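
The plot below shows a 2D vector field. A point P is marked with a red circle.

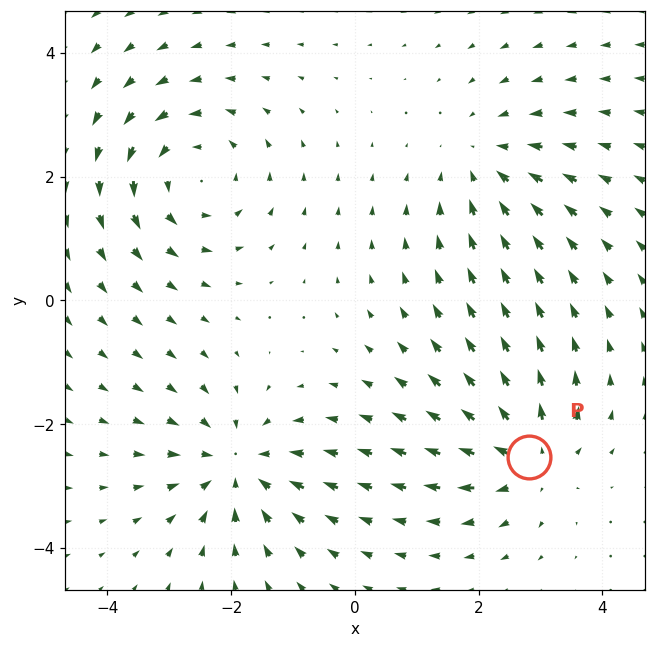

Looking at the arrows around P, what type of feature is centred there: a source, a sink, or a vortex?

source

At P (2.8, -2.5) the arrows spread outward. Divergence about +5, curl ≈0 — positive divergence with near-zero curl is a source.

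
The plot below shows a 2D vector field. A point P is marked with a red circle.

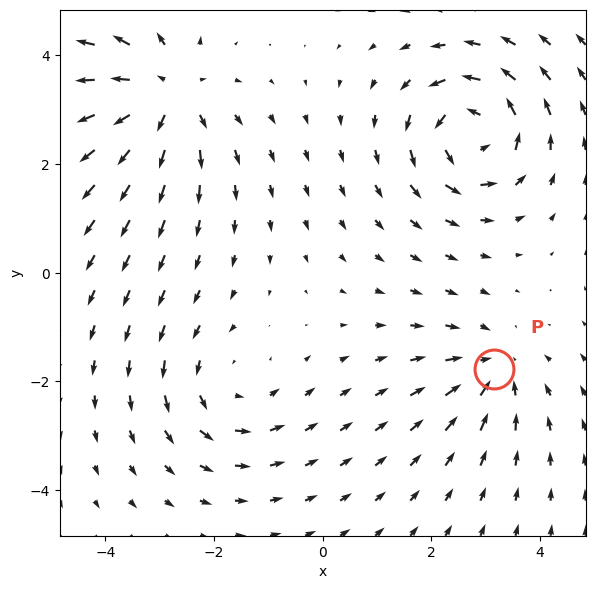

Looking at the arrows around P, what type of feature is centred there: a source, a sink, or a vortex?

At P (3.2, -1.8) the arrows converge inward. Divergence about -4, curl ≈0 — negative divergence with near-zero curl is a sink.

sink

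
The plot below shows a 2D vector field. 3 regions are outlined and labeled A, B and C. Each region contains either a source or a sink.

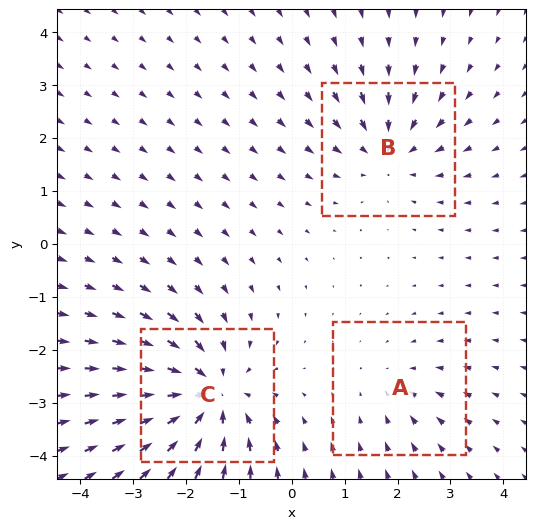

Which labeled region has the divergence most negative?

C

Divergence at each region's feature centre — A: about -2, B: about -3, C: about -5. Region C is most negative.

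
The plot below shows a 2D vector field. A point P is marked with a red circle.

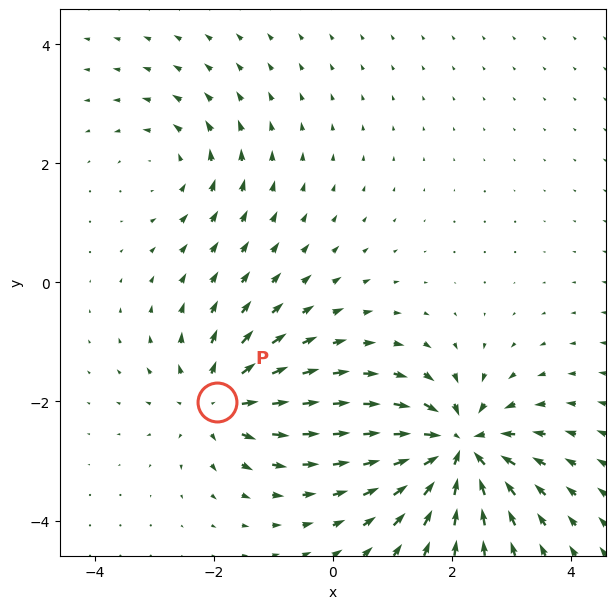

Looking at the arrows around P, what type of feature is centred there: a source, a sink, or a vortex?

At P (-1.9, -2.0) the arrows spread outward. Divergence about +4, curl ≈0 — positive divergence with near-zero curl is a source.

source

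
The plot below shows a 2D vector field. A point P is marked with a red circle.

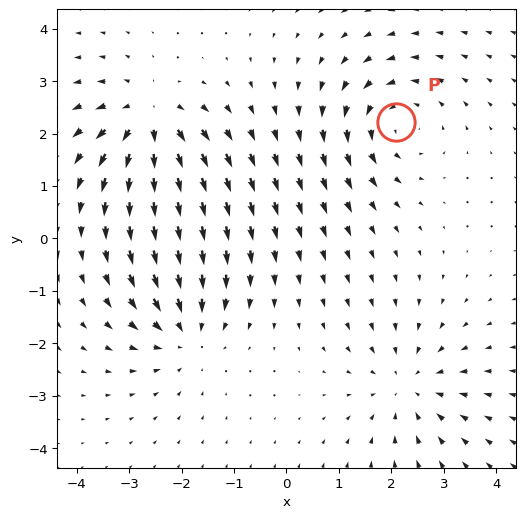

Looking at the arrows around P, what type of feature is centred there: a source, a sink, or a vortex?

At P (2.1, 2.2) the arrows circulate counterclockwise. Divergence ≈0, curl about +4 — near-zero divergence with nonzero curl is a vortex.

vortex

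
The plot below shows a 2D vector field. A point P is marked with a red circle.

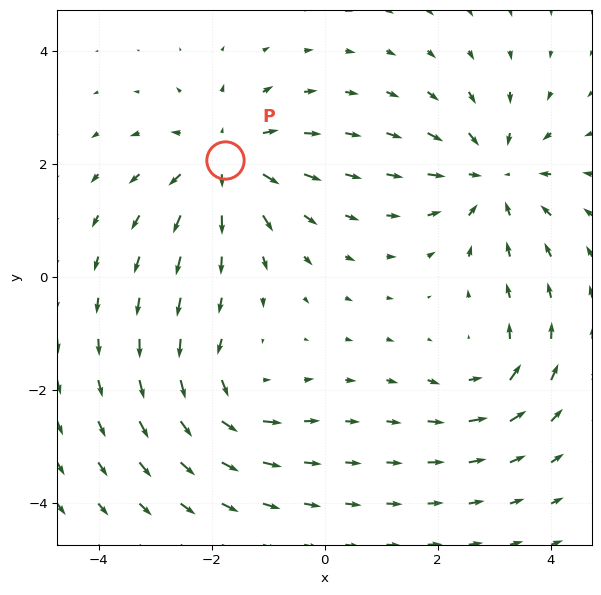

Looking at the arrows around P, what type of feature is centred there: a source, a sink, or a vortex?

At P (-1.8, 2.1) the arrows spread outward. Divergence about +5, curl ≈0 — positive divergence with near-zero curl is a source.

source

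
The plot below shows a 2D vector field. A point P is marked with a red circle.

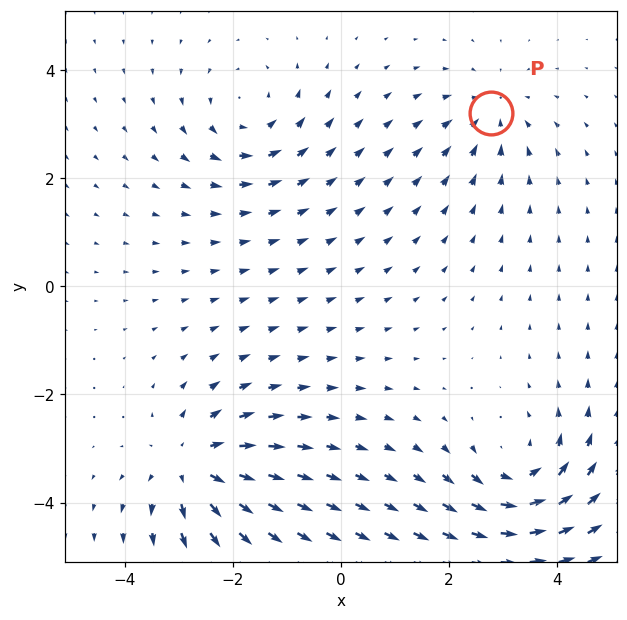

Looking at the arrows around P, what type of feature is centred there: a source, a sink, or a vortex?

At P (2.8, 3.2) the arrows converge inward. Divergence about -3, curl ≈0 — negative divergence with near-zero curl is a sink.

sink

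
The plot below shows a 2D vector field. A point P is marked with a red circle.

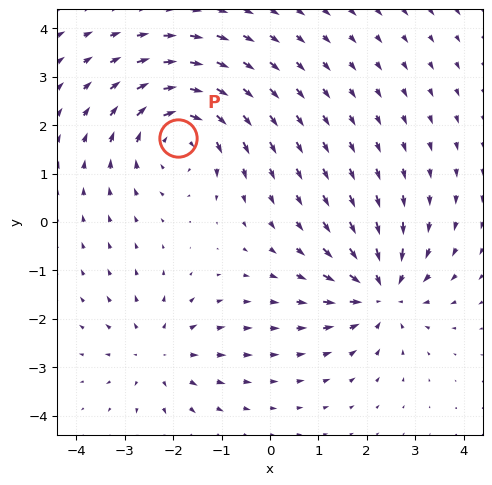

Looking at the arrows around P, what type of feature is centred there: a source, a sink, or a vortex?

At P (-1.9, 1.7) the arrows circulate clockwise. Divergence ≈0, curl about -4 — near-zero divergence with nonzero curl is a vortex.

vortex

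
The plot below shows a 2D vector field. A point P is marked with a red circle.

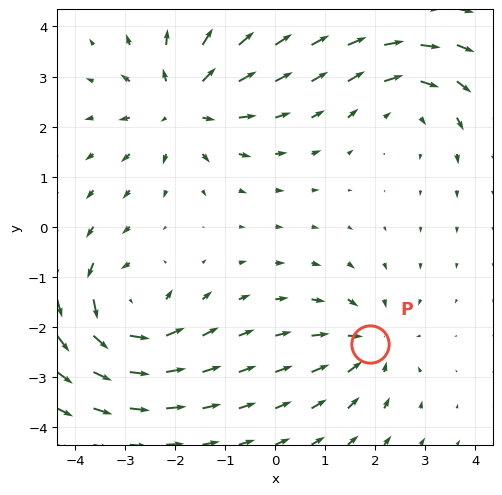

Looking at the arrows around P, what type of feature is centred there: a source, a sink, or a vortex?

At P (1.9, -2.4) the arrows converge inward. Divergence about -4, curl ≈0 — negative divergence with near-zero curl is a sink.

sink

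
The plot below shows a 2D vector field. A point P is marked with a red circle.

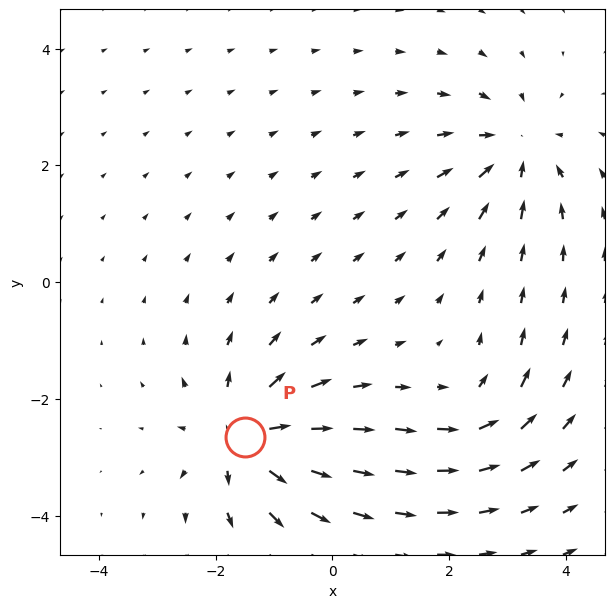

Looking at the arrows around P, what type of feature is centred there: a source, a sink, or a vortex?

source

At P (-1.5, -2.7) the arrows spread outward. Divergence about +5, curl ≈0 — positive divergence with near-zero curl is a source.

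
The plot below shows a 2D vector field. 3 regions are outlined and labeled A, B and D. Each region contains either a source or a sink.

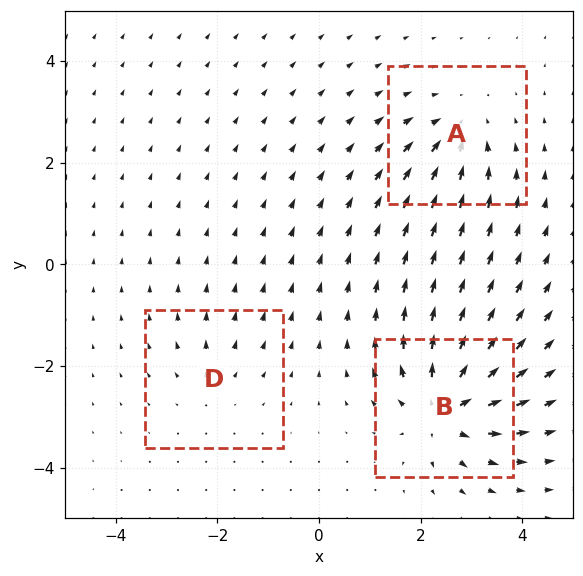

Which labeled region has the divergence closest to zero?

Divergence at each region's feature centre — A: about -4, B: about +6, D: about +2. Region D is closest to zero.

D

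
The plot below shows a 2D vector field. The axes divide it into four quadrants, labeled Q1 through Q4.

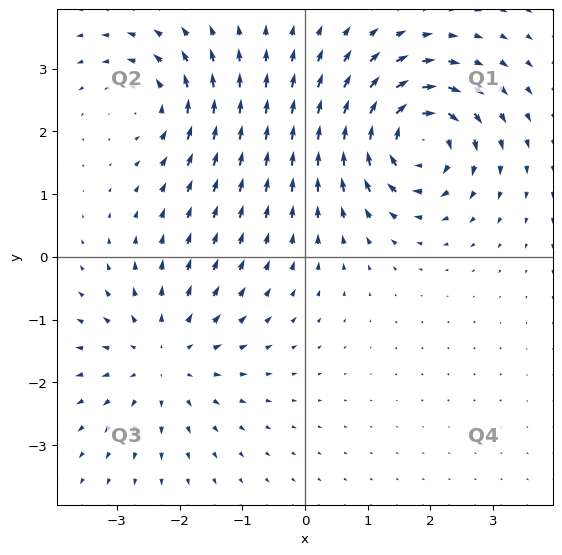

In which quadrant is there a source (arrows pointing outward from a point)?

Q3

The source sits at approximately (-2.2, -1.6), which lies in quadrant Q3. The divergence there is about +4, positive as expected for a source.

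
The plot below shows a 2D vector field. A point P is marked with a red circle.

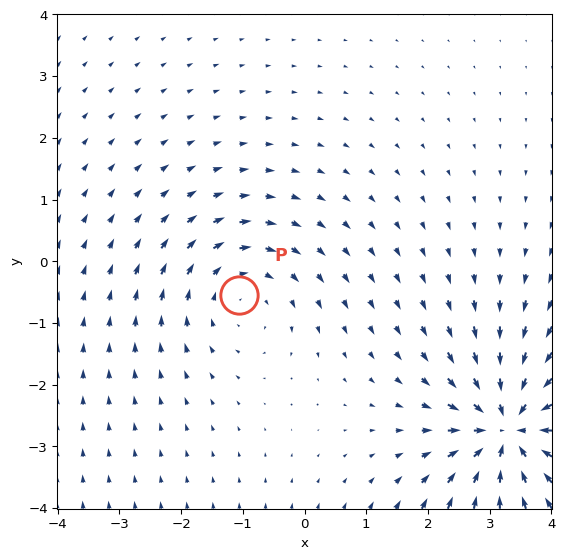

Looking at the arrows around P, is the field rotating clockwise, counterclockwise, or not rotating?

Near P at (-1.1, -0.5) the arrows circulate clockwise. The curl (z-component) there is about -3; negative curl means clockwise rotation.

clockwise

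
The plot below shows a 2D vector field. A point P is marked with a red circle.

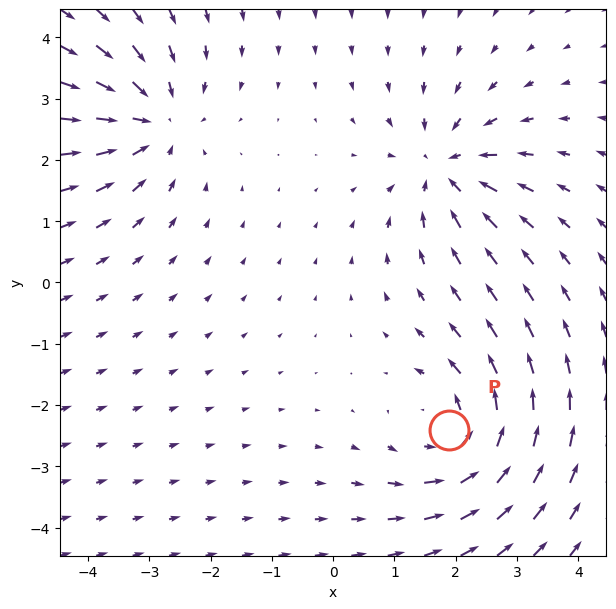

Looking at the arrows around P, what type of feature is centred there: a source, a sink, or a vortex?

At P (1.9, -2.4) the arrows circulate counterclockwise. Divergence ≈0, curl about +5 — near-zero divergence with nonzero curl is a vortex.

vortex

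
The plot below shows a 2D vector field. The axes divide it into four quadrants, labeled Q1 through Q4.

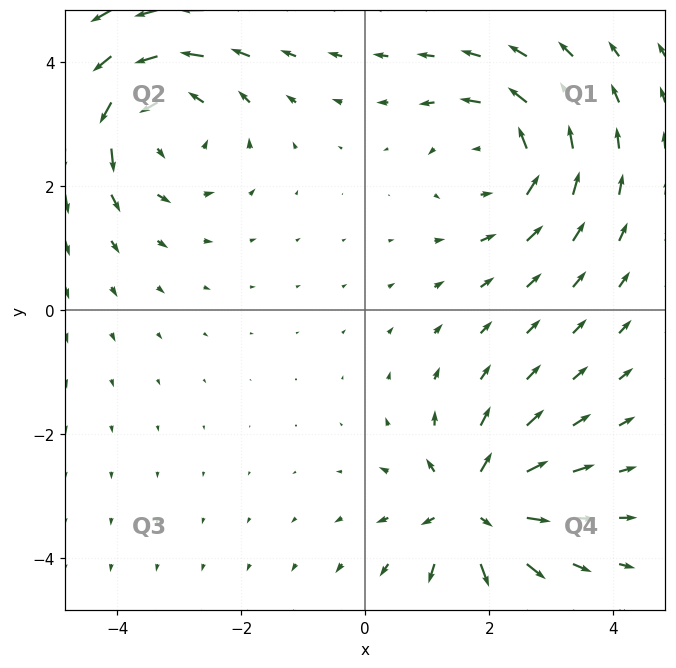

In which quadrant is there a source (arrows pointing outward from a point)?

The source sits at approximately (1.7, -3.2), which lies in quadrant Q4. The divergence there is about +5, positive as expected for a source.

Q4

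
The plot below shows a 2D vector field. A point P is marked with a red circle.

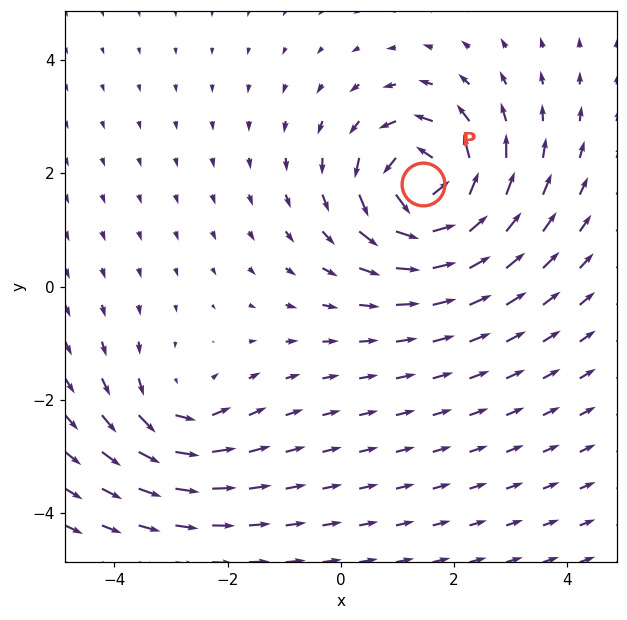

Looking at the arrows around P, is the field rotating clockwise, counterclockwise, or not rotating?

Near P at (1.5, 1.8) the arrows circulate counterclockwise. The curl (z-component) there is about +7; positive curl means counterclockwise rotation.

counterclockwise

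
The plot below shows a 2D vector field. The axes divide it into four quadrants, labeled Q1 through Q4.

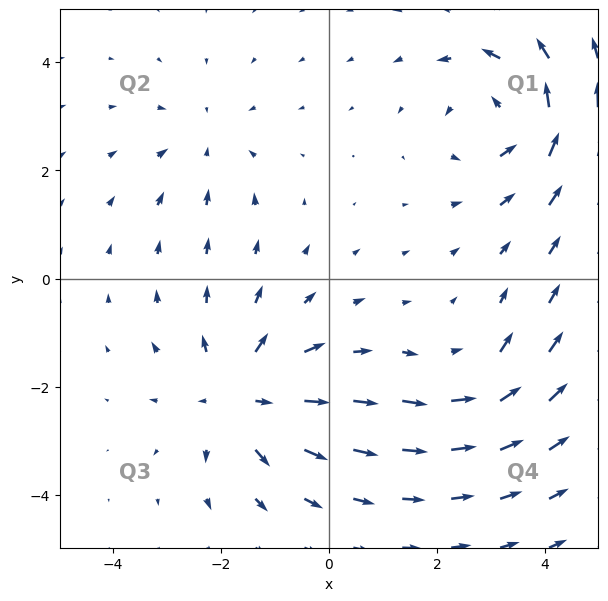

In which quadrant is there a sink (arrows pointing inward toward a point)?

Q2

The sink sits at approximately (-2.3, 2.5), which lies in quadrant Q2. The divergence there is about -2, negative as expected for a sink.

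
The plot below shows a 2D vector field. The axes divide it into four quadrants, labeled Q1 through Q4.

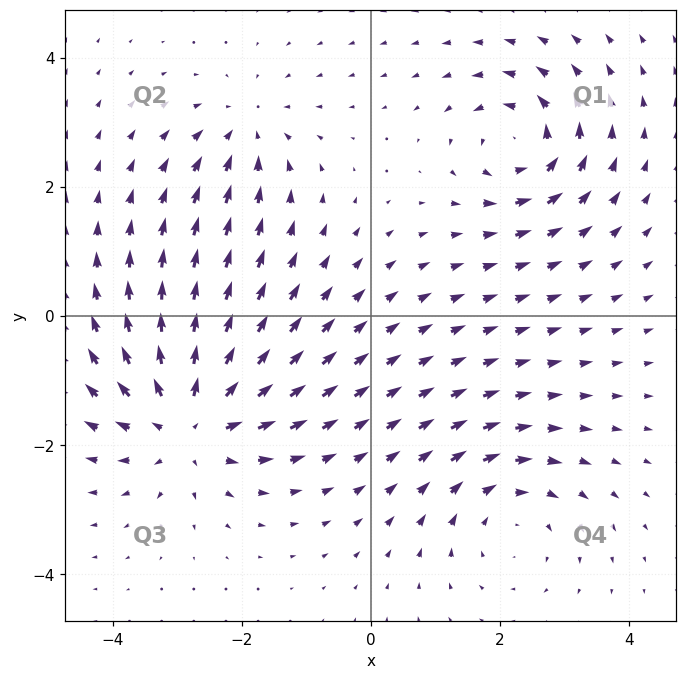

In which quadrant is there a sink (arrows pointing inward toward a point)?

The sink sits at approximately (-1.9, 2.9), which lies in quadrant Q2. The divergence there is about -3, negative as expected for a sink.

Q2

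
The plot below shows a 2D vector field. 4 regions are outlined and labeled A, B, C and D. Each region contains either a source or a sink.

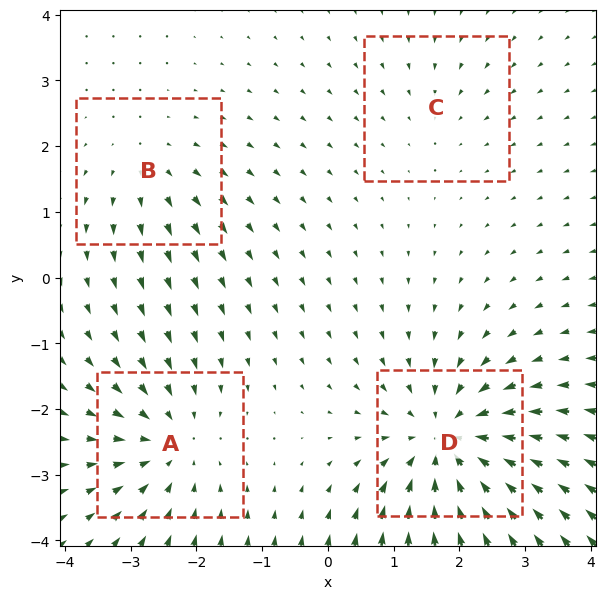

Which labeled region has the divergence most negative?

D

Divergence at each region's feature centre — A: about -5, B: about +3, C: about -2, D: about -7. Region D is most negative.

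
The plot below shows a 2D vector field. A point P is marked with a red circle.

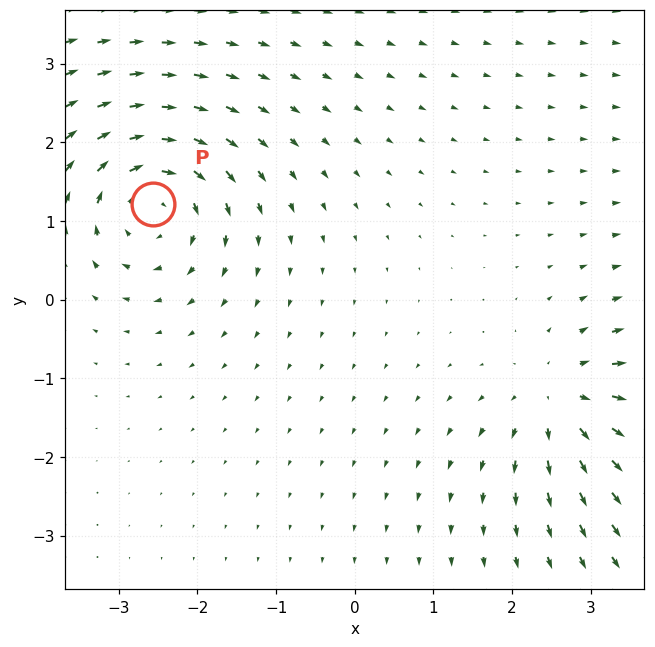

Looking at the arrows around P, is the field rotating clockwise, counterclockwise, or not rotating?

Near P at (-2.6, 1.2) the arrows circulate clockwise. The curl (z-component) there is about -5; negative curl means clockwise rotation.

clockwise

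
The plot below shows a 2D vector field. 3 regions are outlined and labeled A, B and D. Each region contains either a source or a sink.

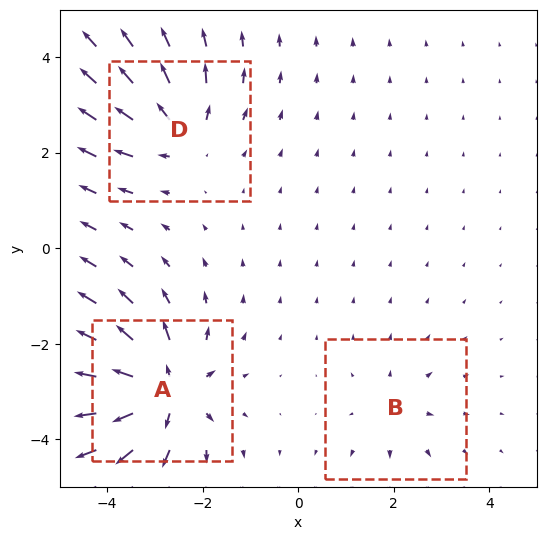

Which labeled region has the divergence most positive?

A

Divergence at each region's feature centre — A: about +6, B: about +2, D: about +4. Region A is most positive.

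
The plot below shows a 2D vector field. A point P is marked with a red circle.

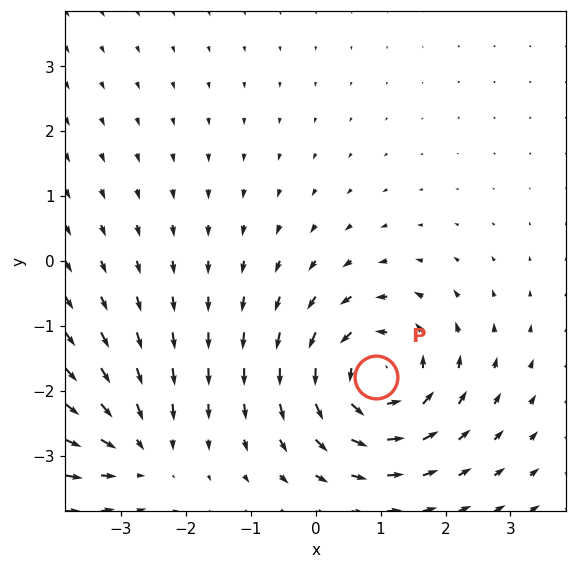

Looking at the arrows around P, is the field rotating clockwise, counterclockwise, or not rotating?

counterclockwise

Near P at (0.9, -1.8) the arrows circulate counterclockwise. The curl (z-component) there is about +6; positive curl means counterclockwise rotation.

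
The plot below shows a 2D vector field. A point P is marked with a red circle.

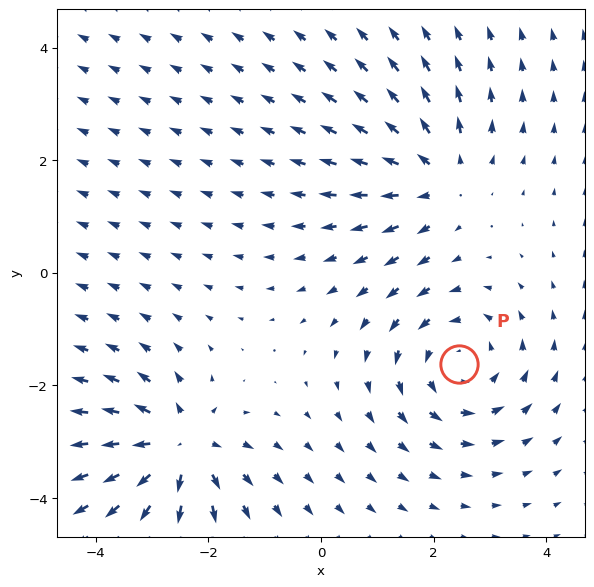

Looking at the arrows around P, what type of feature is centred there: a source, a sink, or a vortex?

vortex

At P (2.5, -1.6) the arrows circulate counterclockwise. Divergence ≈0, curl about +4 — near-zero divergence with nonzero curl is a vortex.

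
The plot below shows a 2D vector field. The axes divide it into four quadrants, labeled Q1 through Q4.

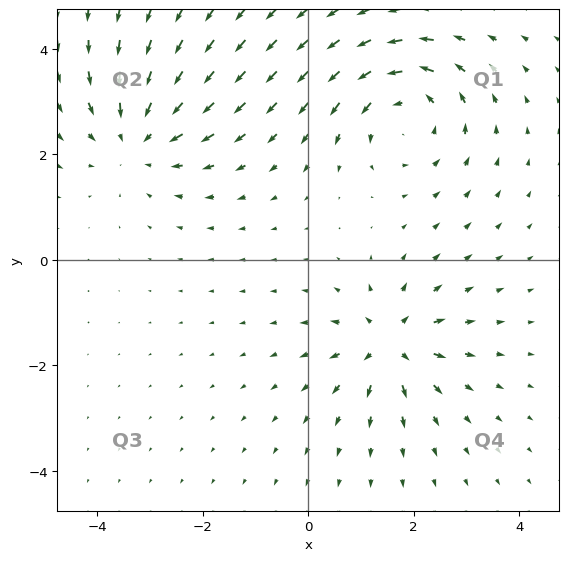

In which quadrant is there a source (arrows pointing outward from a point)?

Q4

The source sits at approximately (1.5, -1.6), which lies in quadrant Q4. The divergence there is about +5, positive as expected for a source.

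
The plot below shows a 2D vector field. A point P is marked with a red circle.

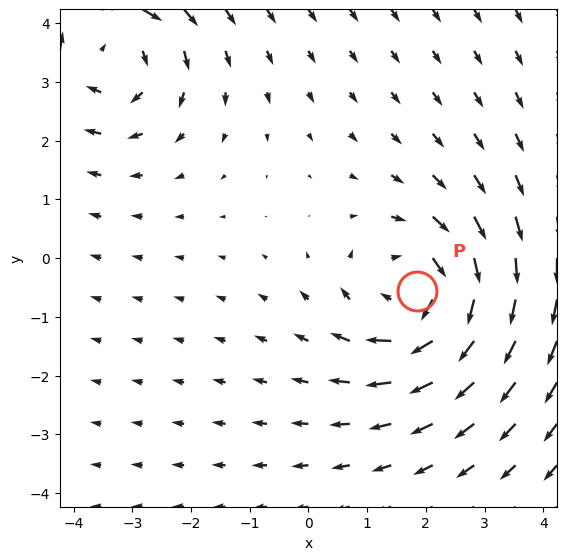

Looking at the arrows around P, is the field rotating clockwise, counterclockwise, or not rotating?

Near P at (1.9, -0.6) the arrows circulate clockwise. The curl (z-component) there is about -4; negative curl means clockwise rotation.

clockwise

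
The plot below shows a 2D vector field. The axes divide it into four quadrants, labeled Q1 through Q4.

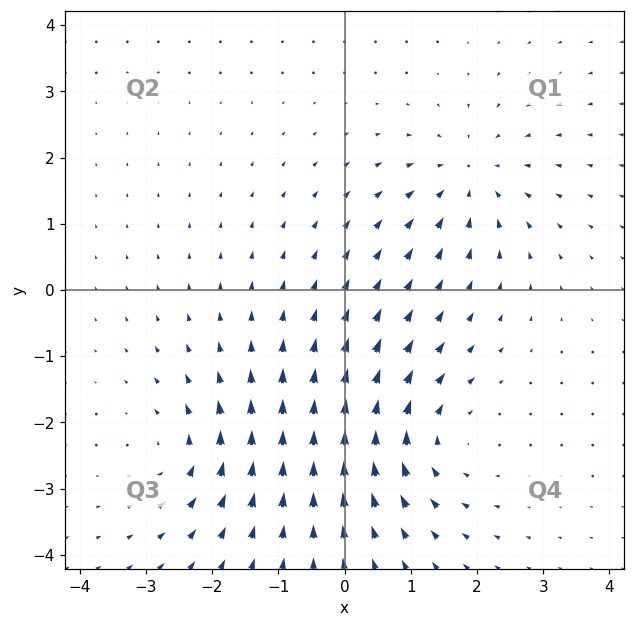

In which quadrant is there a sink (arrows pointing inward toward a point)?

The sink sits at approximately (1.9, 1.7), which lies in quadrant Q1. The divergence there is about -3, negative as expected for a sink.

Q1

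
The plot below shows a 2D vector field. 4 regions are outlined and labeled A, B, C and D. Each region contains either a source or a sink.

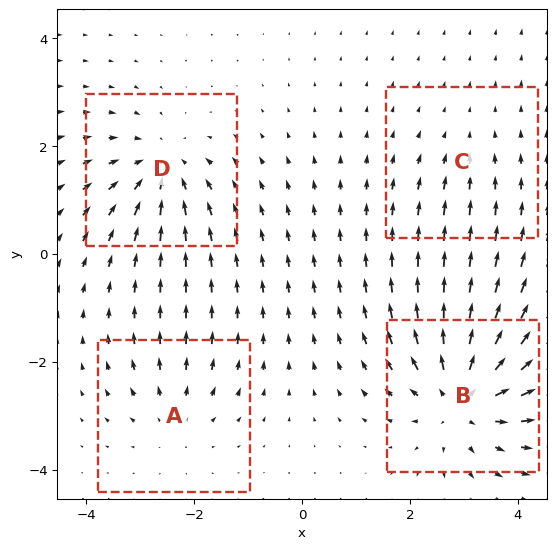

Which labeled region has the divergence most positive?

B

Divergence at each region's feature centre — A: about +4, B: about +7, C: about -2, D: about -5. Region B is most positive.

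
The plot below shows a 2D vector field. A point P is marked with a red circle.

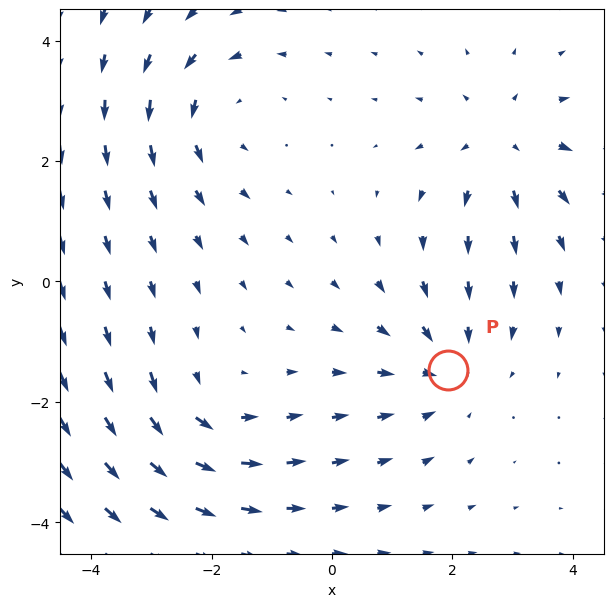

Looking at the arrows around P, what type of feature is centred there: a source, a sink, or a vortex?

At P (1.9, -1.5) the arrows converge inward. Divergence about -3, curl ≈0 — negative divergence with near-zero curl is a sink.

sink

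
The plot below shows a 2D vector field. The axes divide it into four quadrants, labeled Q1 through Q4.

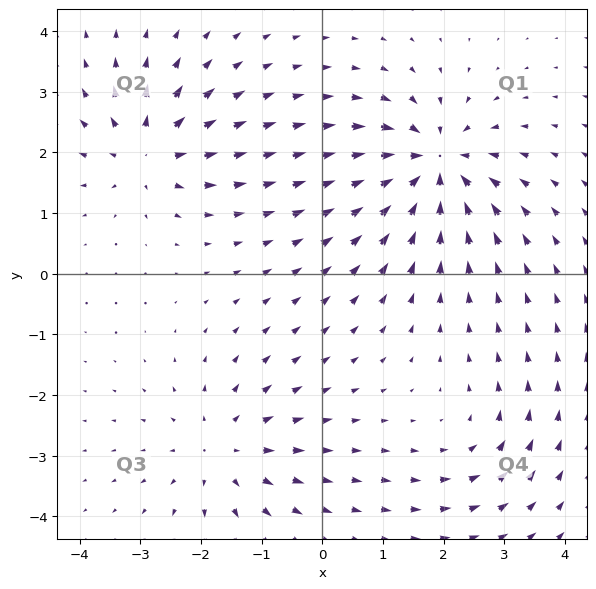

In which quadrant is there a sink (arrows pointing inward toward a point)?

The sink sits at approximately (1.8, 1.8), which lies in quadrant Q1. The divergence there is about -6, negative as expected for a sink.

Q1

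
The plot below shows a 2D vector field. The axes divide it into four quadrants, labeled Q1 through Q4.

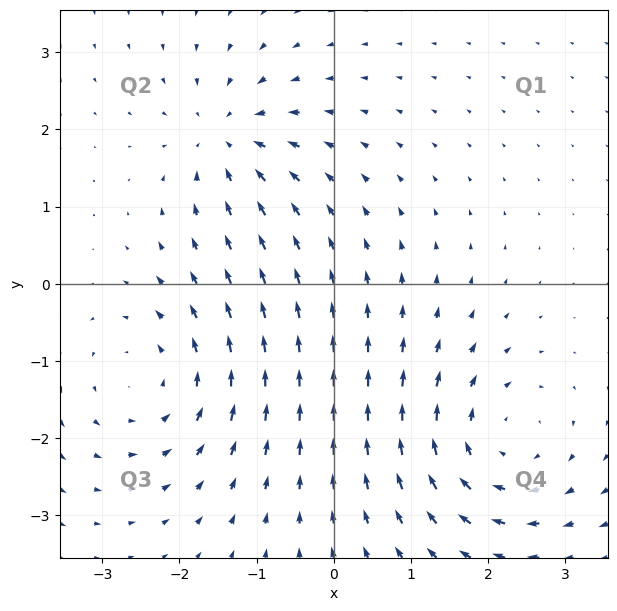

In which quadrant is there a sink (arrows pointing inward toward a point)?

The sink sits at approximately (-1.4, 1.9), which lies in quadrant Q2. The divergence there is about -5, negative as expected for a sink.

Q2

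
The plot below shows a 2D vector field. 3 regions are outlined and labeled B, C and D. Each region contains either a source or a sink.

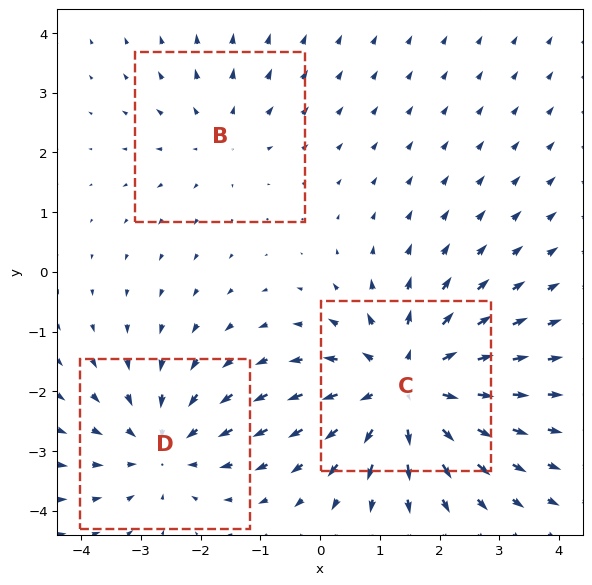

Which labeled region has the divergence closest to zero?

Divergence at each region's feature centre — B: about +2, C: about +4, D: about -3. Region B is closest to zero.

B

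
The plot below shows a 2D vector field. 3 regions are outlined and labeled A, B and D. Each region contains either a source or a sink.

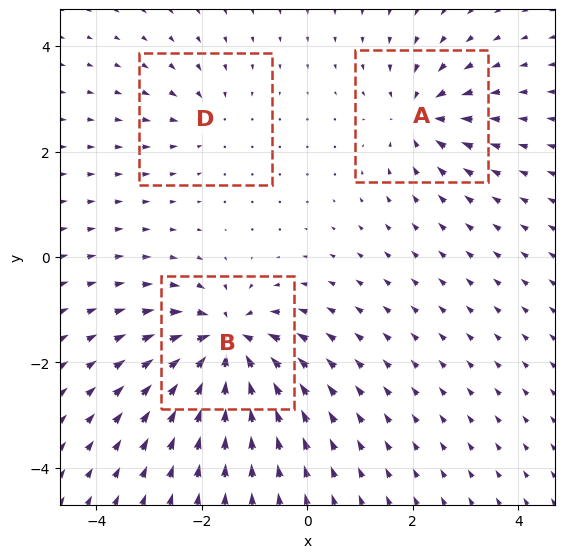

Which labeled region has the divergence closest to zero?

D

Divergence at each region's feature centre — A: about -4, B: about -7, D: about -2. Region D is closest to zero.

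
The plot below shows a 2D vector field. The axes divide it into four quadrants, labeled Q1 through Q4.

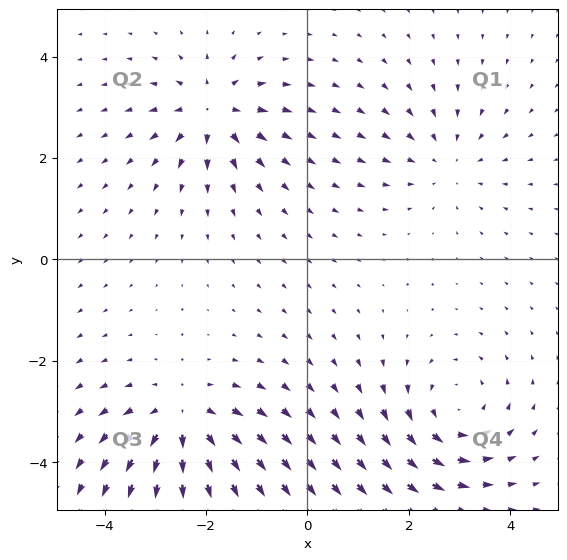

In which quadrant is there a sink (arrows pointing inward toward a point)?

The sink sits at approximately (2.7, 1.9), which lies in quadrant Q1. The divergence there is about -3, negative as expected for a sink.

Q1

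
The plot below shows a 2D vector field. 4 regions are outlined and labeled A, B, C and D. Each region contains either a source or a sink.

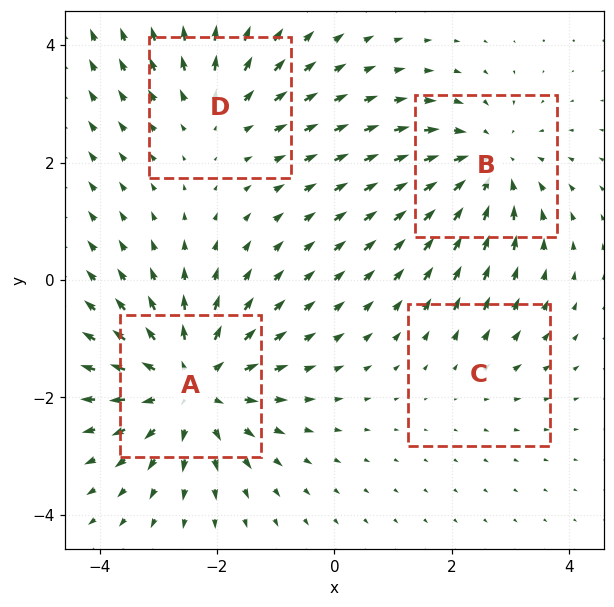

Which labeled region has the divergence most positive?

Divergence at each region's feature centre — A: about +6, B: about -4, C: about +2, D: about +3. Region A is most positive.

A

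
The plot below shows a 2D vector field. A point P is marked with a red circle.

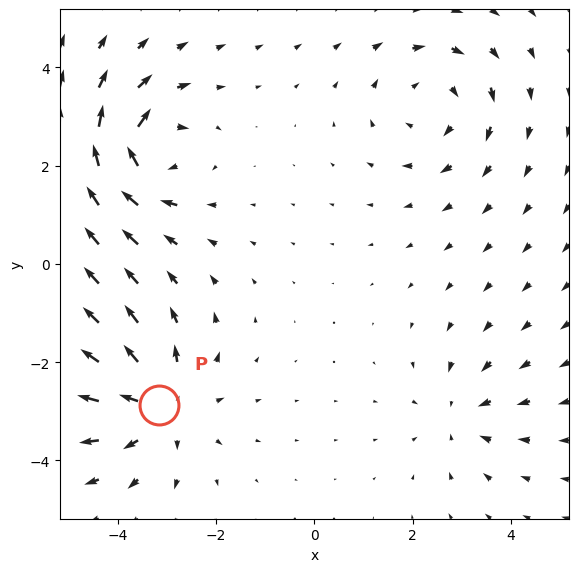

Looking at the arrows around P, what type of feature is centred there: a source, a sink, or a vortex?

source

At P (-3.2, -2.9) the arrows spread outward. Divergence about +4, curl ≈0 — positive divergence with near-zero curl is a source.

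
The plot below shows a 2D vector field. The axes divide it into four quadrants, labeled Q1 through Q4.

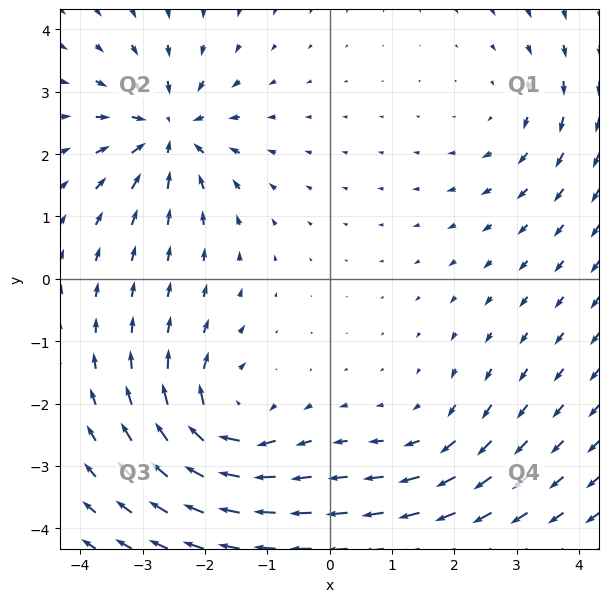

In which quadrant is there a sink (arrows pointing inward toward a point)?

Q2

The sink sits at approximately (-2.6, 2.4), which lies in quadrant Q2. The divergence there is about -7, negative as expected for a sink.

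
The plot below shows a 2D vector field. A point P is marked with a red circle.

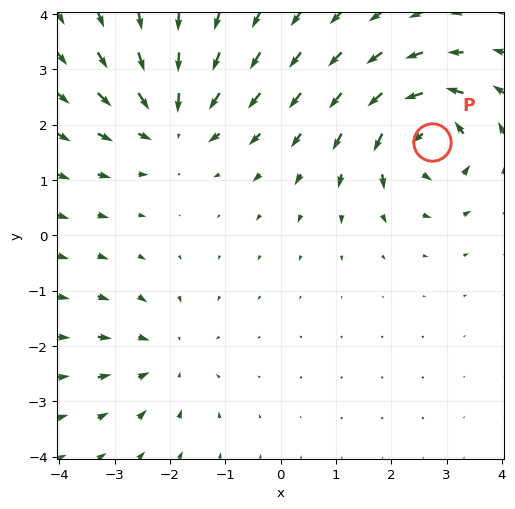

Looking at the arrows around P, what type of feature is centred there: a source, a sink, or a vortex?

At P (2.7, 1.7) the arrows circulate counterclockwise. Divergence ≈0, curl about +7 — near-zero divergence with nonzero curl is a vortex.

vortex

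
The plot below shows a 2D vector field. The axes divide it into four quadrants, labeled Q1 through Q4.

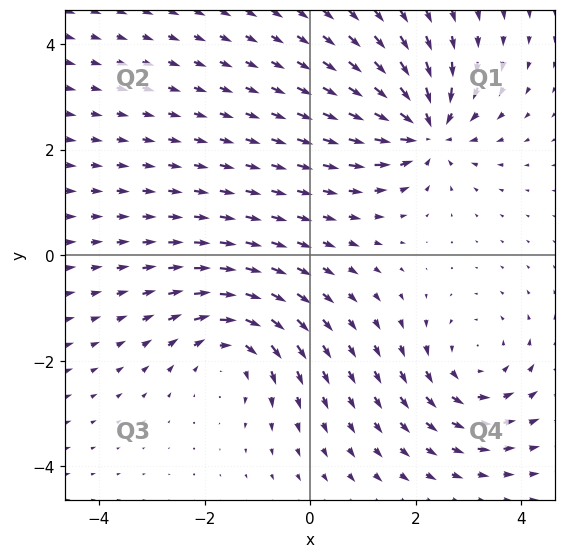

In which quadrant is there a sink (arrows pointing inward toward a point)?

The sink sits at approximately (2.2, 2.4), which lies in quadrant Q1. The divergence there is about -5, negative as expected for a sink.

Q1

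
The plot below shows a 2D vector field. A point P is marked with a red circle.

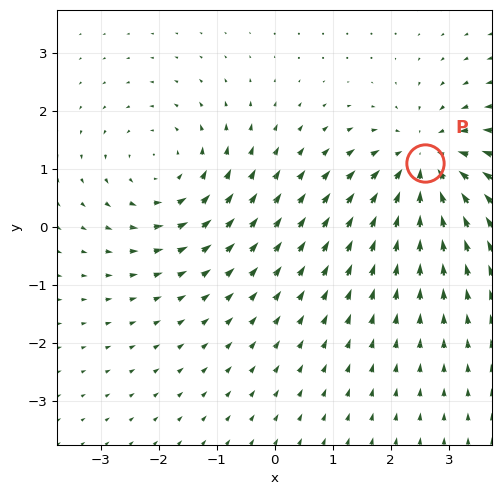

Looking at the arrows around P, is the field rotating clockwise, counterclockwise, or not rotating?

Near P at (2.6, 1.1) the arrows show no circulation. The curl there is ≈0.

not rotating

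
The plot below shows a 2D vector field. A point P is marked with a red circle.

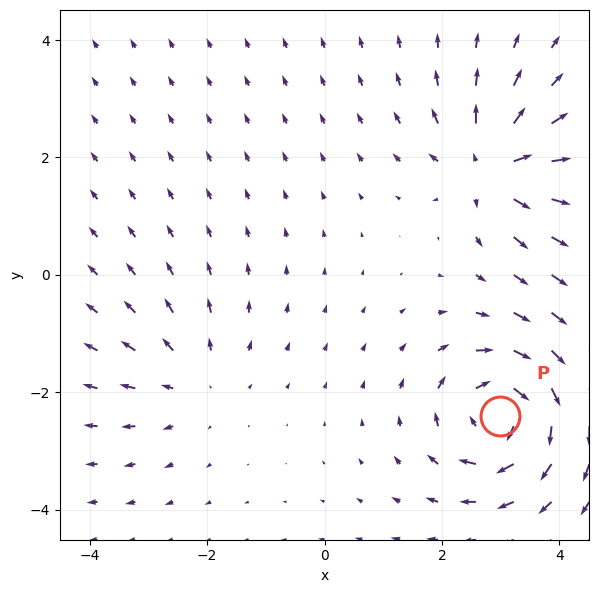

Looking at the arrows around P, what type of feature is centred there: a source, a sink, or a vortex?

vortex

At P (3.0, -2.4) the arrows circulate clockwise. Divergence ≈0, curl about -6 — near-zero divergence with nonzero curl is a vortex.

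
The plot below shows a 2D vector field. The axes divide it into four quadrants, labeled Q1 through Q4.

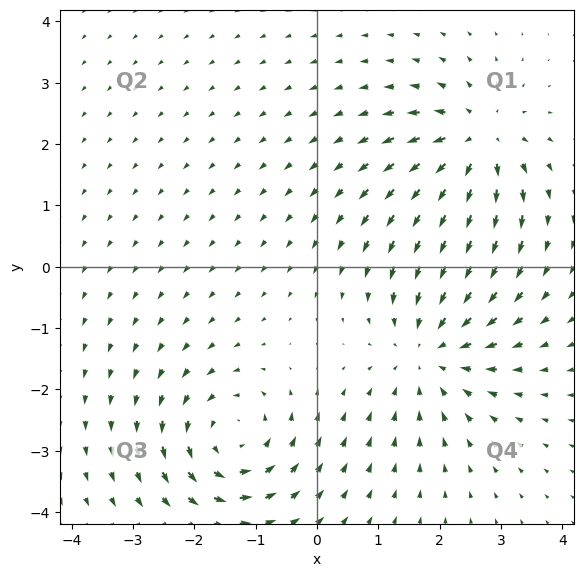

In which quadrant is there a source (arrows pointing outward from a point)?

Q1

The source sits at approximately (2.6, 2.0), which lies in quadrant Q1. The divergence there is about +5, positive as expected for a source.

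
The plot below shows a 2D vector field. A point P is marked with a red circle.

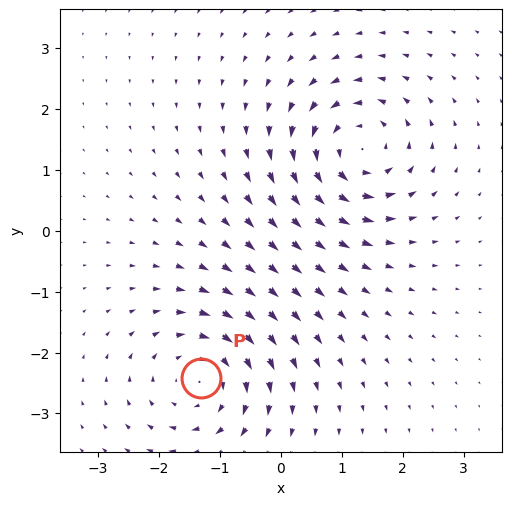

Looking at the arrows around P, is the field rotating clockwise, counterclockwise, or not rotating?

clockwise

Near P at (-1.3, -2.4) the arrows circulate clockwise. The curl (z-component) there is about -4; negative curl means clockwise rotation.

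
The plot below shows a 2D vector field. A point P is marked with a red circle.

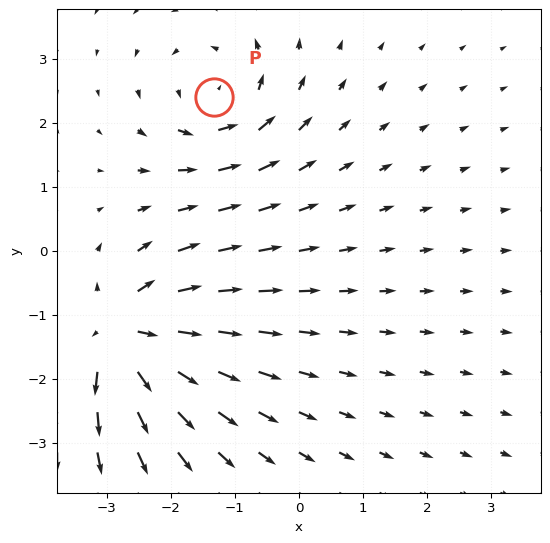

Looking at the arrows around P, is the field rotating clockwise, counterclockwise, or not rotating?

Near P at (-1.3, 2.4) the arrows circulate counterclockwise. The curl (z-component) there is about +4; positive curl means counterclockwise rotation.

counterclockwise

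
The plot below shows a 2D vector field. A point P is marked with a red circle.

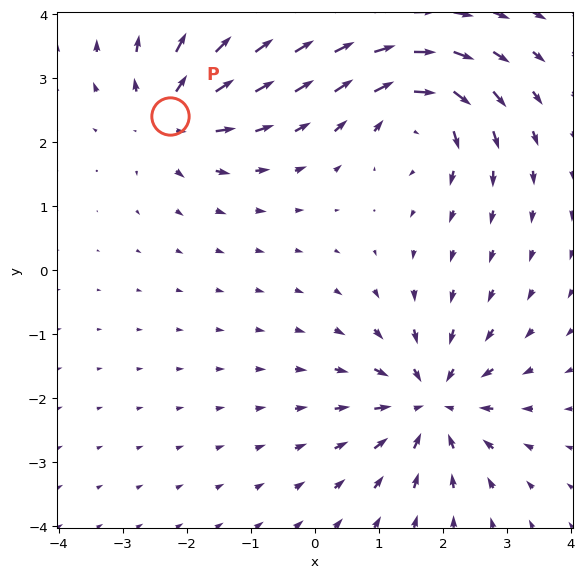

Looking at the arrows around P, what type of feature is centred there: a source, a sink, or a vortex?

At P (-2.3, 2.4) the arrows spread outward. Divergence about +5, curl ≈0 — positive divergence with near-zero curl is a source.

source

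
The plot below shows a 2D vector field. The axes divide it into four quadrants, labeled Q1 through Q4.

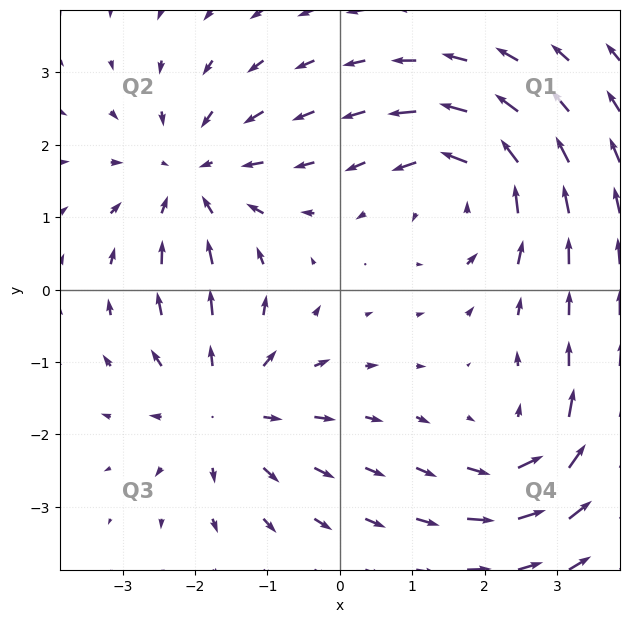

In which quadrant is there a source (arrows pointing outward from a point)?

Q3

The source sits at approximately (-1.6, -1.6), which lies in quadrant Q3. The divergence there is about +3, positive as expected for a source.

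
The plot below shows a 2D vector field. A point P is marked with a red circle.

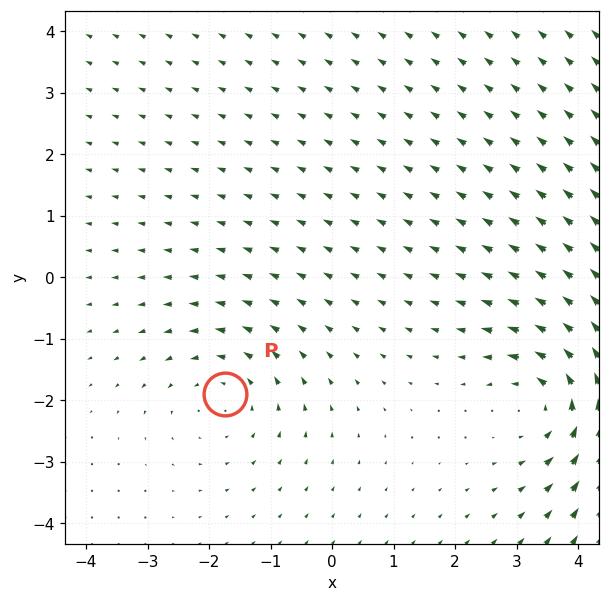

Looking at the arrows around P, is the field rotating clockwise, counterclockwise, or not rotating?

counterclockwise

Near P at (-1.7, -1.9) the arrows circulate counterclockwise. The curl (z-component) there is about +3; positive curl means counterclockwise rotation.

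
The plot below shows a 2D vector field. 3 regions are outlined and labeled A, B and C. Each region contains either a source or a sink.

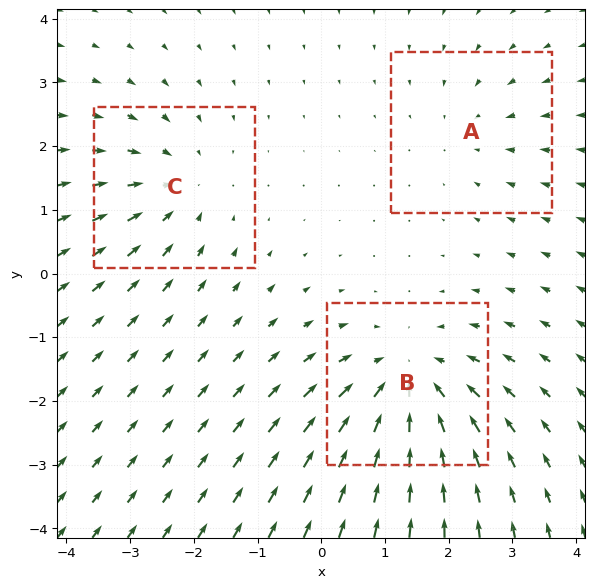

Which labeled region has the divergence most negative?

B

Divergence at each region's feature centre — A: about -2, B: about -4, C: about -3. Region B is most negative.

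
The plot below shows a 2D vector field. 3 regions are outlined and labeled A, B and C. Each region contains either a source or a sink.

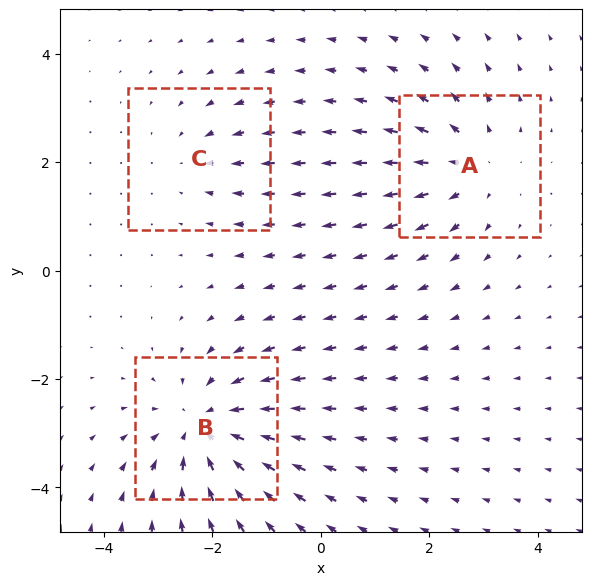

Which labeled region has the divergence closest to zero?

C

Divergence at each region's feature centre — A: about +3, B: about -4, C: about -2. Region C is closest to zero.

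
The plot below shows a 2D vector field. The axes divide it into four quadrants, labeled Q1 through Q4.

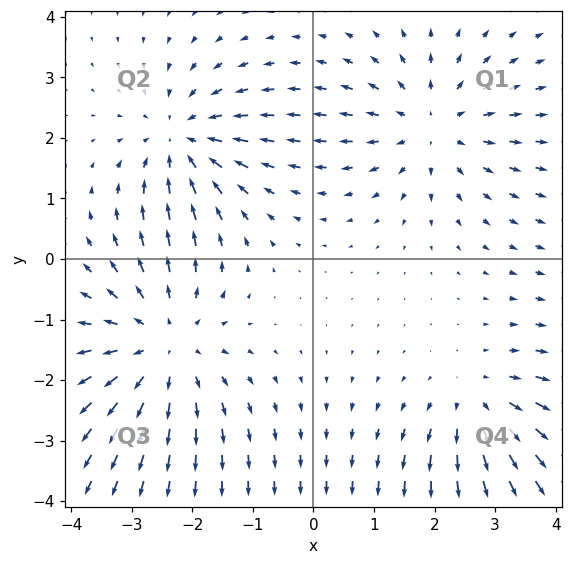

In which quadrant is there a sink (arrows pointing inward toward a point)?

Q2

The sink sits at approximately (-2.2, 2.0), which lies in quadrant Q2. The divergence there is about -4, negative as expected for a sink.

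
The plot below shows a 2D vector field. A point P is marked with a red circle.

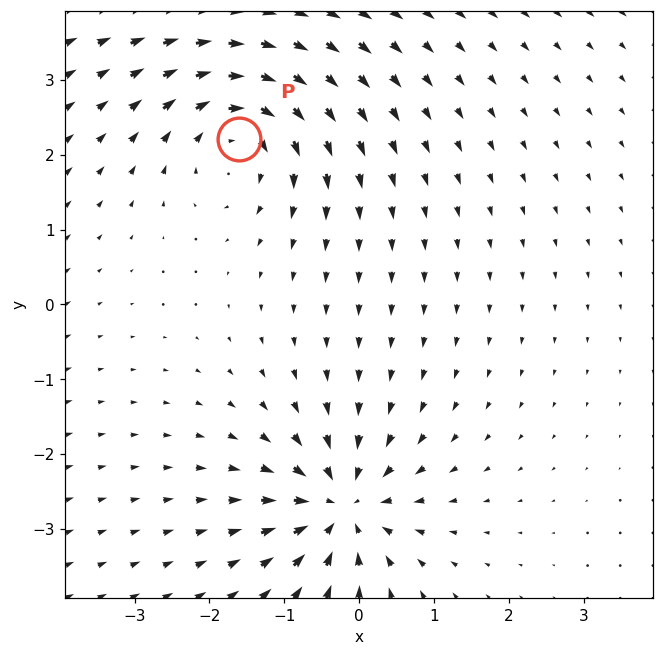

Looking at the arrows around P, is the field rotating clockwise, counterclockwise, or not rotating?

clockwise

Near P at (-1.6, 2.2) the arrows circulate clockwise. The curl (z-component) there is about -6; negative curl means clockwise rotation.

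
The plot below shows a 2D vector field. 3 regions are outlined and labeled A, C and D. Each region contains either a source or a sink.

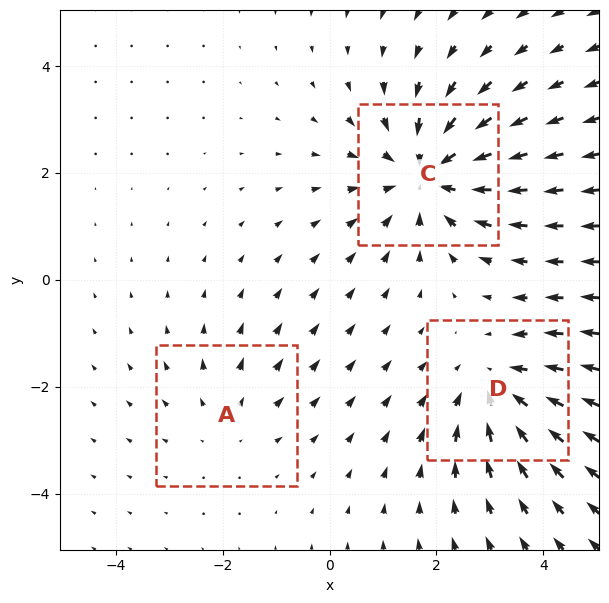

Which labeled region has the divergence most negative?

C

Divergence at each region's feature centre — A: about +2, C: about -4, D: about -3. Region C is most negative.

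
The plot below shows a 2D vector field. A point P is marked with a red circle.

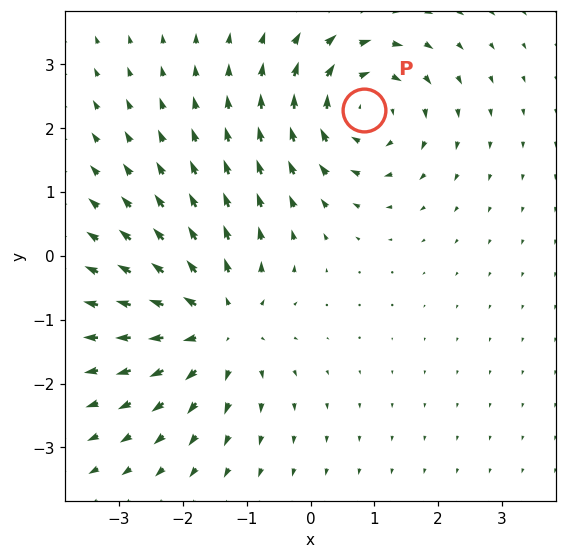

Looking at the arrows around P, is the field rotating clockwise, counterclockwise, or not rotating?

clockwise

Near P at (0.8, 2.3) the arrows circulate clockwise. The curl (z-component) there is about -5; negative curl means clockwise rotation.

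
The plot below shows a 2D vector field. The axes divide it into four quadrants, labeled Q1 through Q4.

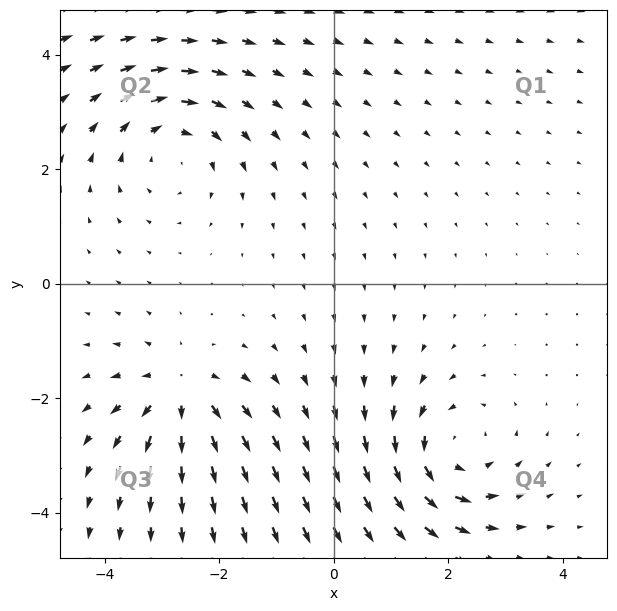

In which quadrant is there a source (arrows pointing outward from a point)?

Q3

The source sits at approximately (-2.7, -1.9), which lies in quadrant Q3. The divergence there is about +4, positive as expected for a source.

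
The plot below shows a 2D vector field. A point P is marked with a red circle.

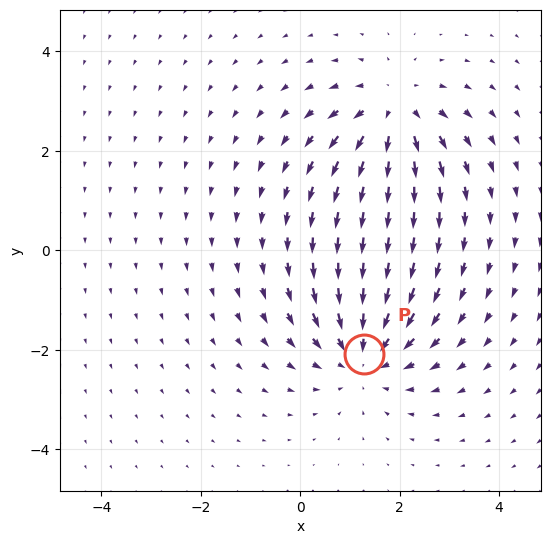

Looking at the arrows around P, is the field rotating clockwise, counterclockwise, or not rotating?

Near P at (1.3, -2.1) the arrows show no circulation. The curl there is ≈0.

not rotating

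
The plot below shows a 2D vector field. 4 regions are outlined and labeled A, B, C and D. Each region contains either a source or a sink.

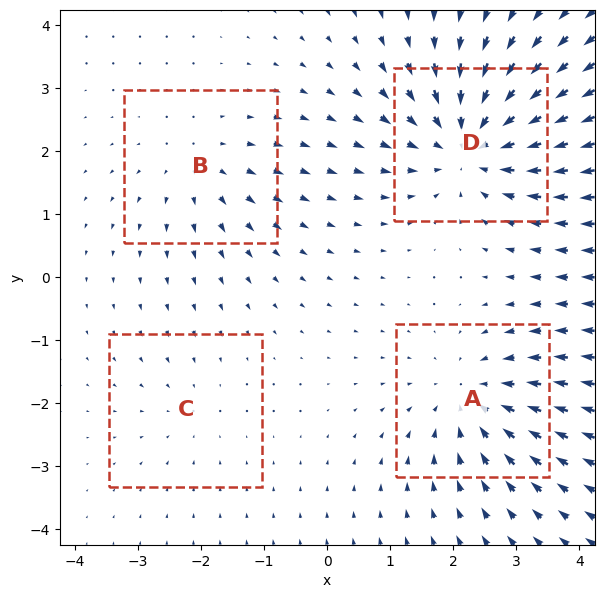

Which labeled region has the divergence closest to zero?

C

Divergence at each region's feature centre — A: about -5, B: about +3, C: about -2, D: about -6. Region C is closest to zero.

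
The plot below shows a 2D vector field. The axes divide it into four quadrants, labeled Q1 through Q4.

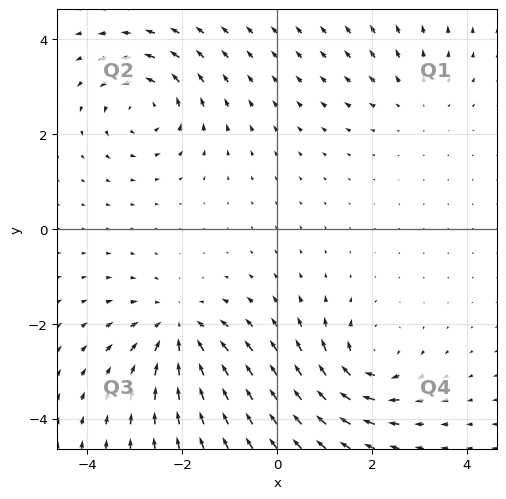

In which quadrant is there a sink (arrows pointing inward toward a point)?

Q3

The sink sits at approximately (-2.1, -2.2), which lies in quadrant Q3. The divergence there is about -5, negative as expected for a sink.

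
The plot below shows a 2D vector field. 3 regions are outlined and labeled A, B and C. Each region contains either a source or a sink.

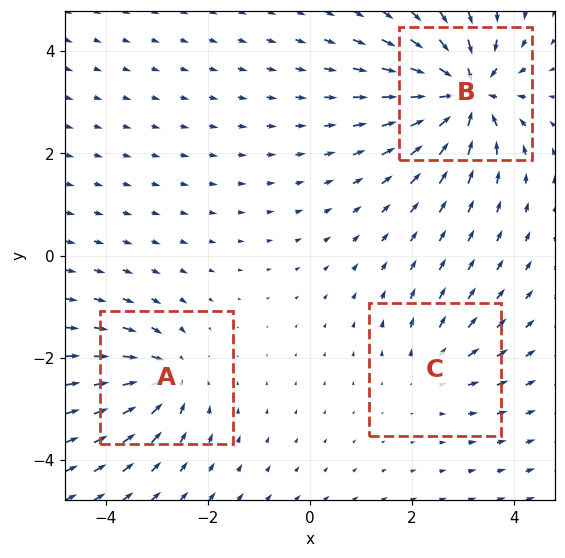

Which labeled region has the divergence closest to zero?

Divergence at each region's feature centre — A: about -4, B: about -6, C: about +2. Region C is closest to zero.

C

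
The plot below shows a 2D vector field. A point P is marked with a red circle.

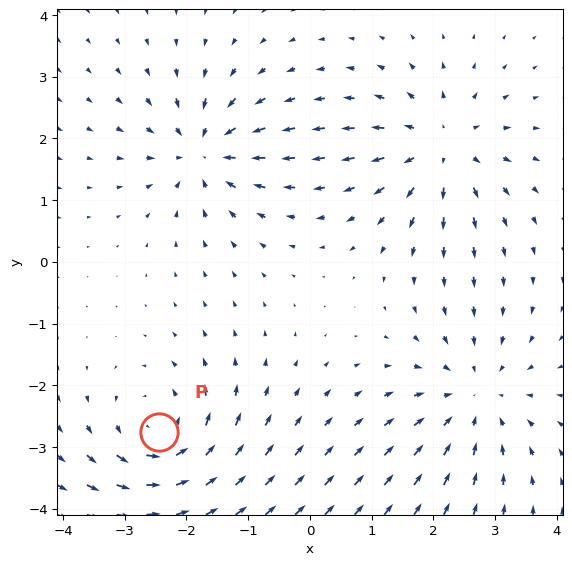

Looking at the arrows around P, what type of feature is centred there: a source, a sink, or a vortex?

At P (-2.4, -2.8) the arrows circulate counterclockwise. Divergence ≈0, curl about +6 — near-zero divergence with nonzero curl is a vortex.

vortex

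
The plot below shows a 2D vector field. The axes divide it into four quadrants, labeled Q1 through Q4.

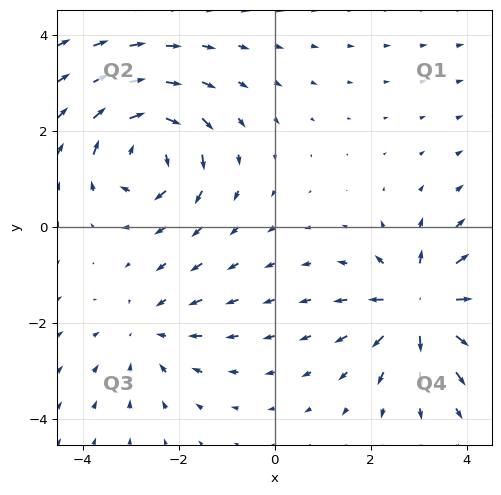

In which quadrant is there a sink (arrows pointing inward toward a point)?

Q3

The sink sits at approximately (-2.6, -2.2), which lies in quadrant Q3. The divergence there is about -2, negative as expected for a sink.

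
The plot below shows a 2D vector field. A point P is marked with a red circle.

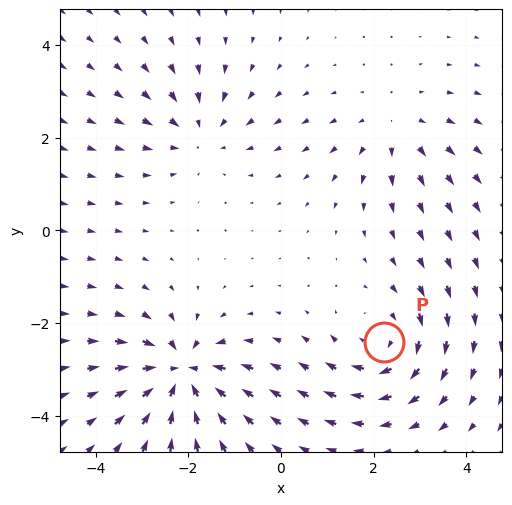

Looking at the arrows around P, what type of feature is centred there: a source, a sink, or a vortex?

vortex

At P (2.2, -2.4) the arrows circulate clockwise. Divergence ≈0, curl about -3 — near-zero divergence with nonzero curl is a vortex.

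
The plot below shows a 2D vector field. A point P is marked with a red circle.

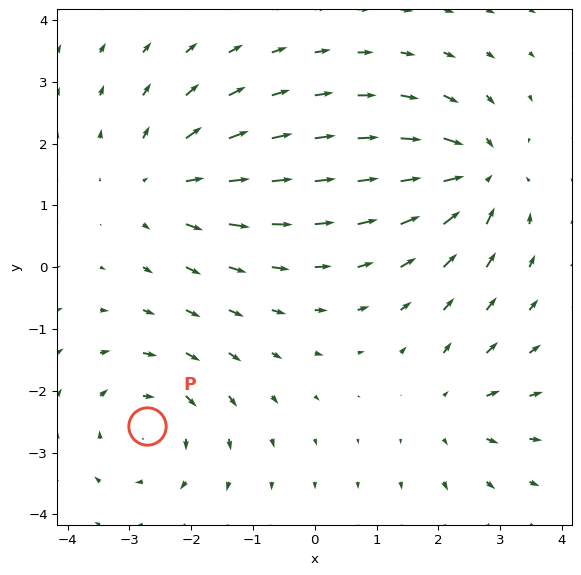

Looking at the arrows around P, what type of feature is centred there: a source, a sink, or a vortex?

At P (-2.7, -2.6) the arrows circulate clockwise. Divergence ≈0, curl about -4 — near-zero divergence with nonzero curl is a vortex.

vortex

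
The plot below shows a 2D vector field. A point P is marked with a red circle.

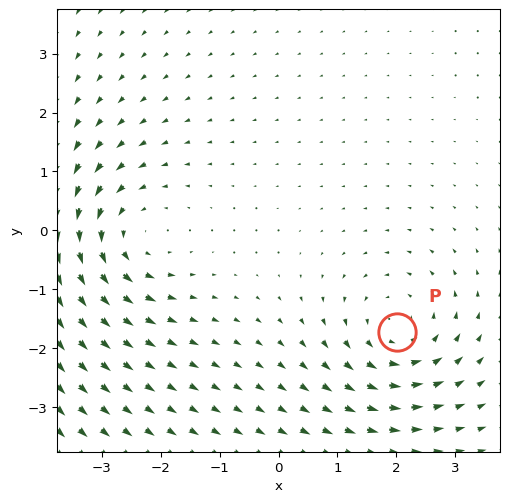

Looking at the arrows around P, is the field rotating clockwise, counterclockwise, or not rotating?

Near P at (2.0, -1.7) the arrows circulate counterclockwise. The curl (z-component) there is about +3; positive curl means counterclockwise rotation.

counterclockwise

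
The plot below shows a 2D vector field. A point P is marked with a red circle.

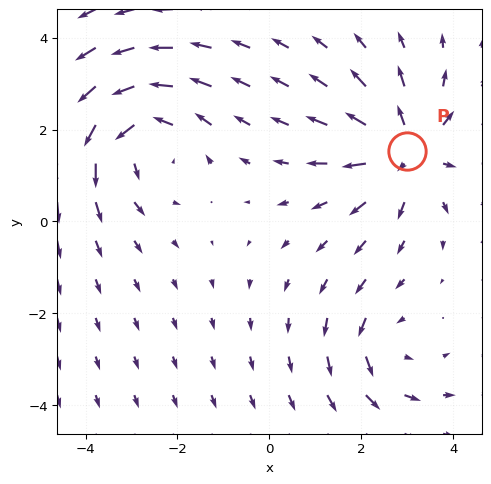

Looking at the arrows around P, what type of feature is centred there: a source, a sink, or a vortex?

source

At P (3.0, 1.5) the arrows spread outward. Divergence about +5, curl ≈0 — positive divergence with near-zero curl is a source.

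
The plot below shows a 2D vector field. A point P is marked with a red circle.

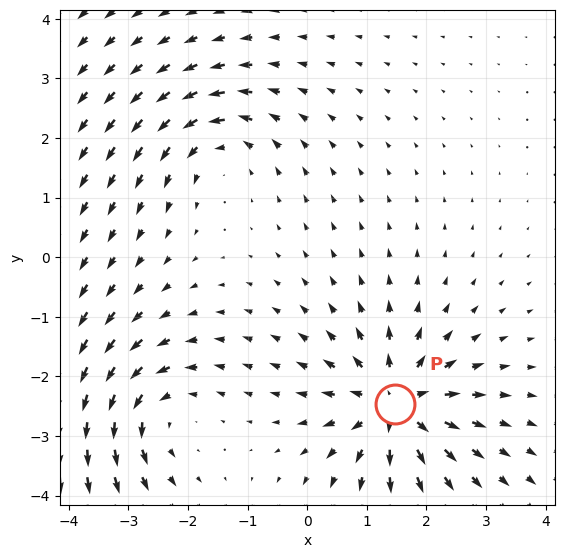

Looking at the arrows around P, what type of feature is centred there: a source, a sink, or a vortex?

source

At P (1.5, -2.5) the arrows spread outward. Divergence about +5, curl ≈0 — positive divergence with near-zero curl is a source.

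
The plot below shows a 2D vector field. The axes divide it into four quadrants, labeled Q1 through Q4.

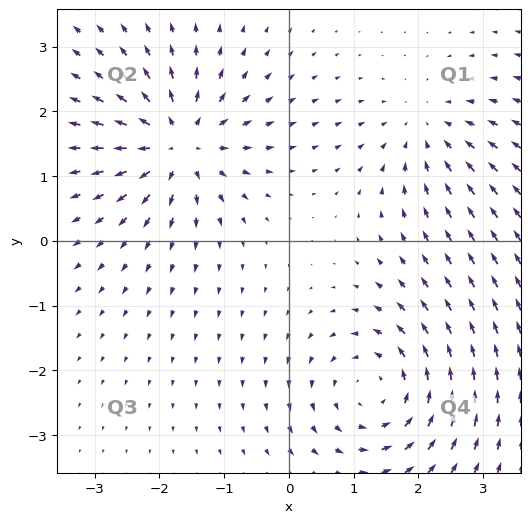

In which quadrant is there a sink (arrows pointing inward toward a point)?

Q1

The sink sits at approximately (2.2, 1.7), which lies in quadrant Q1. The divergence there is about -3, negative as expected for a sink.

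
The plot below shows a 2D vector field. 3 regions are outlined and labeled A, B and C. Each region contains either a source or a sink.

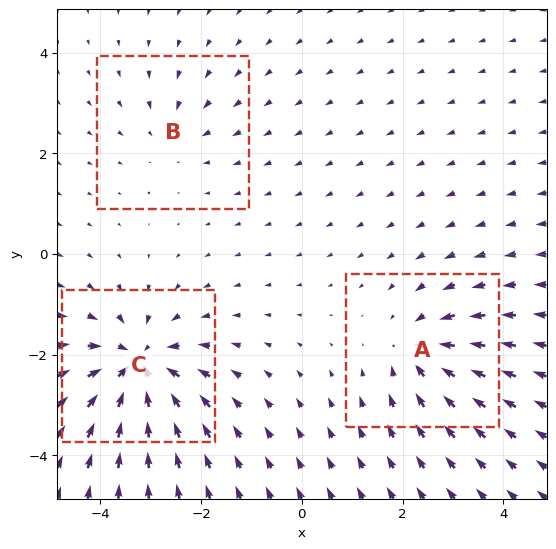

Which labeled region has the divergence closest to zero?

Divergence at each region's feature centre — A: about -4, B: about -2, C: about -6. Region B is closest to zero.

B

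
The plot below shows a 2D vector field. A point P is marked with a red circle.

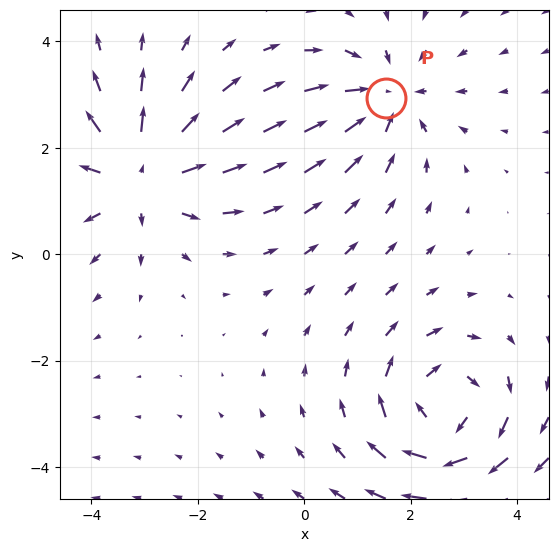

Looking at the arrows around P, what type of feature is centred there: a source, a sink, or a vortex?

At P (1.5, 2.9) the arrows converge inward. Divergence about -4, curl ≈0 — negative divergence with near-zero curl is a sink.

sink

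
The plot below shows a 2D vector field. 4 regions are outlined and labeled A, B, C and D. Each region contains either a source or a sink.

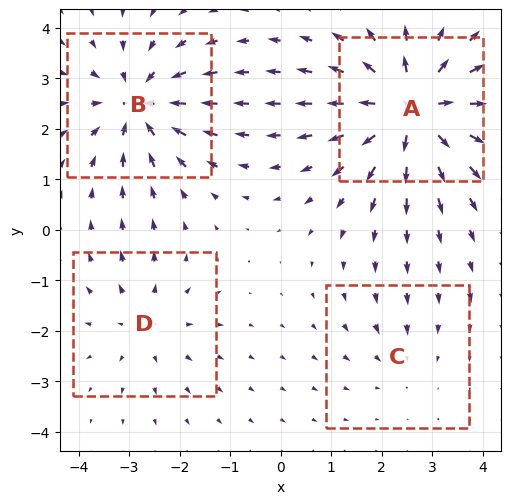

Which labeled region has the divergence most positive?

Divergence at each region's feature centre — A: about +7, B: about -6, C: about -2, D: about +3. Region A is most positive.

A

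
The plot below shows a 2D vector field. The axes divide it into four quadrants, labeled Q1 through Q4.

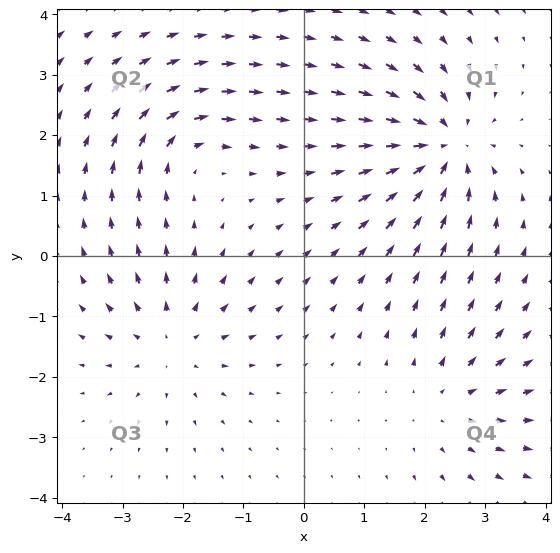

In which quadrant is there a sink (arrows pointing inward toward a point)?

Q1

The sink sits at approximately (2.3, 1.8), which lies in quadrant Q1. The divergence there is about -6, negative as expected for a sink.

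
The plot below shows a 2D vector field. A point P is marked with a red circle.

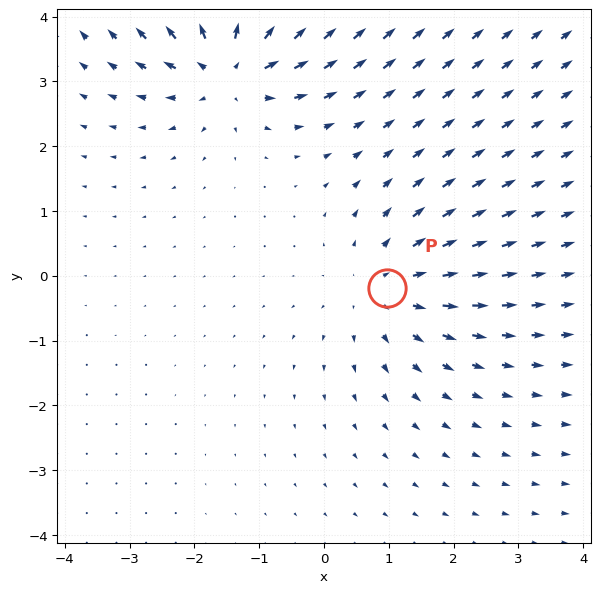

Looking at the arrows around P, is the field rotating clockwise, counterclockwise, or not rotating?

Near P at (1.0, -0.2) the arrows show no circulation. The curl there is ≈0.

not rotating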